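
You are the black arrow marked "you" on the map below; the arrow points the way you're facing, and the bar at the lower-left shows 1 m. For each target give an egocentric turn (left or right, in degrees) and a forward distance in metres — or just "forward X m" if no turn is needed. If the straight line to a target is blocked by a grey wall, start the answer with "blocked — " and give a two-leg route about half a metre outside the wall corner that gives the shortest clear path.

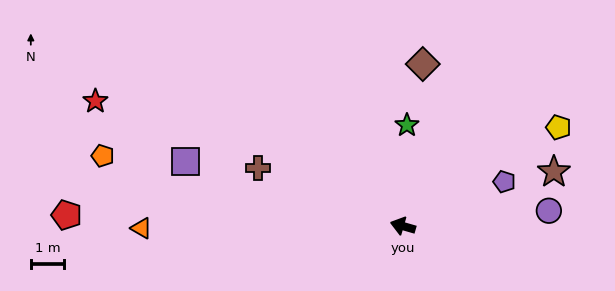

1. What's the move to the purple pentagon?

turn right 140°, forward 3.3 m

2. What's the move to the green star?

turn right 76°, forward 3.0 m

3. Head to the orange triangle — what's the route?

turn left 17°, forward 7.8 m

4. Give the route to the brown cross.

turn right 6°, forward 4.6 m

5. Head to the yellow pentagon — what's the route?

turn right 132°, forward 5.5 m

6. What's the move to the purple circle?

turn right 158°, forward 4.4 m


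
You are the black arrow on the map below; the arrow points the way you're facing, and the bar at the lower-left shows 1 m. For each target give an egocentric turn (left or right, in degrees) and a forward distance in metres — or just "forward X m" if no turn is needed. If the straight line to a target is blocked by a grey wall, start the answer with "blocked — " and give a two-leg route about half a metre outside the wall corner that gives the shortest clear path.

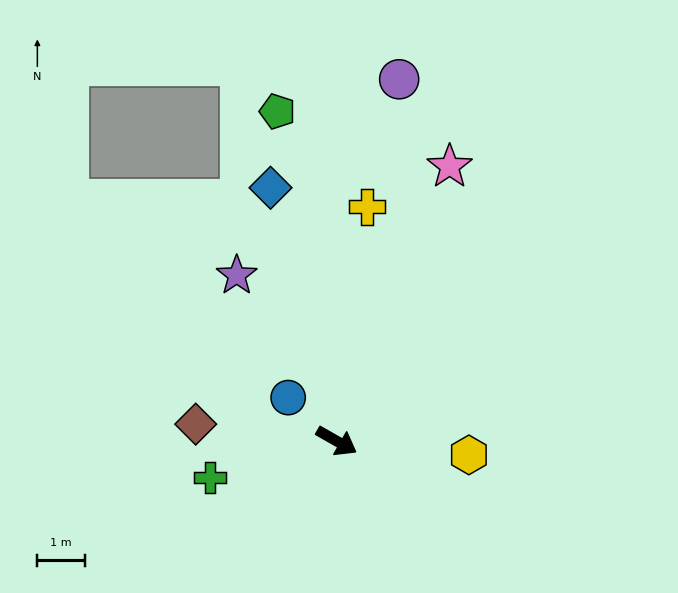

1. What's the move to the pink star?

turn left 97°, forward 6.3 m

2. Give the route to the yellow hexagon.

turn left 24°, forward 2.8 m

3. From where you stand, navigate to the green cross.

turn right 134°, forward 2.8 m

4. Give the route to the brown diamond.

turn right 157°, forward 3.0 m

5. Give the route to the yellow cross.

turn left 112°, forward 5.0 m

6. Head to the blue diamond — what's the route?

turn left 134°, forward 5.5 m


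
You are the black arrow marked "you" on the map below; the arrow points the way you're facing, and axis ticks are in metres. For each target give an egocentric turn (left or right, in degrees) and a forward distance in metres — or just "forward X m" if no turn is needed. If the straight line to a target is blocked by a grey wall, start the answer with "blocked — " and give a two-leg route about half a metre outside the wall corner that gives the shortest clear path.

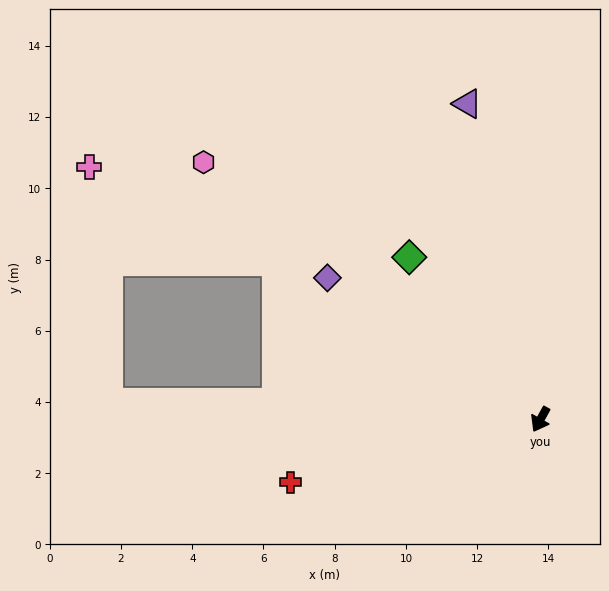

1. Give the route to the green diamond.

turn right 112°, forward 5.9 m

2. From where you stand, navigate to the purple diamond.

turn right 95°, forward 7.2 m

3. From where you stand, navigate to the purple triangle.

turn right 138°, forward 9.1 m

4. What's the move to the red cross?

turn right 47°, forward 7.2 m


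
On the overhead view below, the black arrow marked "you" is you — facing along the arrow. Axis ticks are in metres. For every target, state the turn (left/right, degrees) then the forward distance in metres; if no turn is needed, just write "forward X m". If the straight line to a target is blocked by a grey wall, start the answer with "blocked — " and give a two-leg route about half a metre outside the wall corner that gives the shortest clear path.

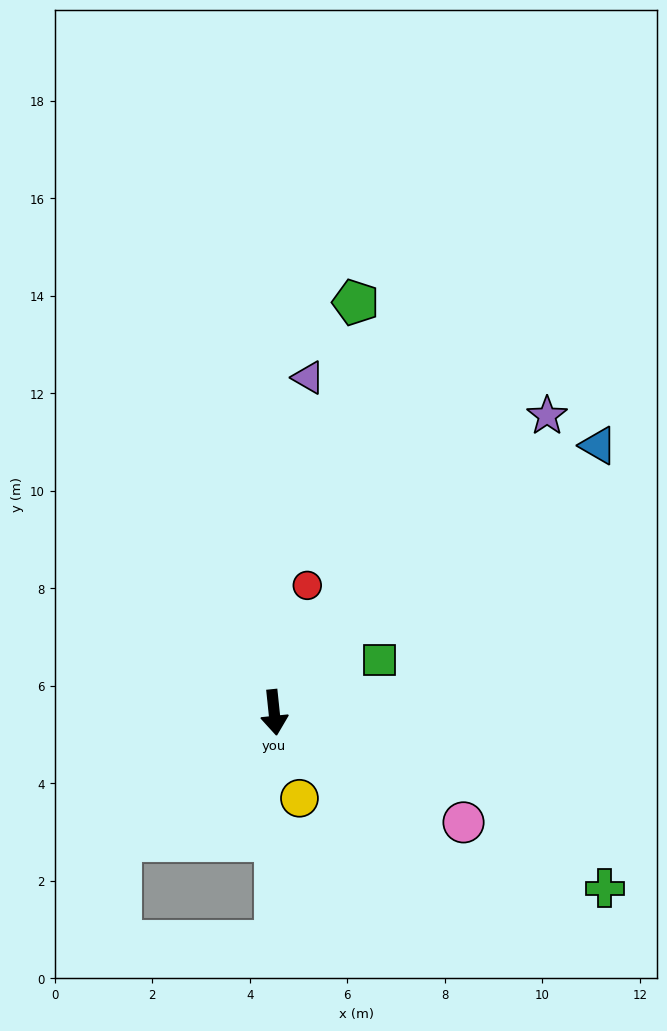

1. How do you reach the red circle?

turn left 159°, forward 2.7 m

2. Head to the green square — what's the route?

turn left 111°, forward 2.4 m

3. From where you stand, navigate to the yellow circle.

turn left 10°, forward 1.8 m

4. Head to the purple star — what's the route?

turn left 131°, forward 8.3 m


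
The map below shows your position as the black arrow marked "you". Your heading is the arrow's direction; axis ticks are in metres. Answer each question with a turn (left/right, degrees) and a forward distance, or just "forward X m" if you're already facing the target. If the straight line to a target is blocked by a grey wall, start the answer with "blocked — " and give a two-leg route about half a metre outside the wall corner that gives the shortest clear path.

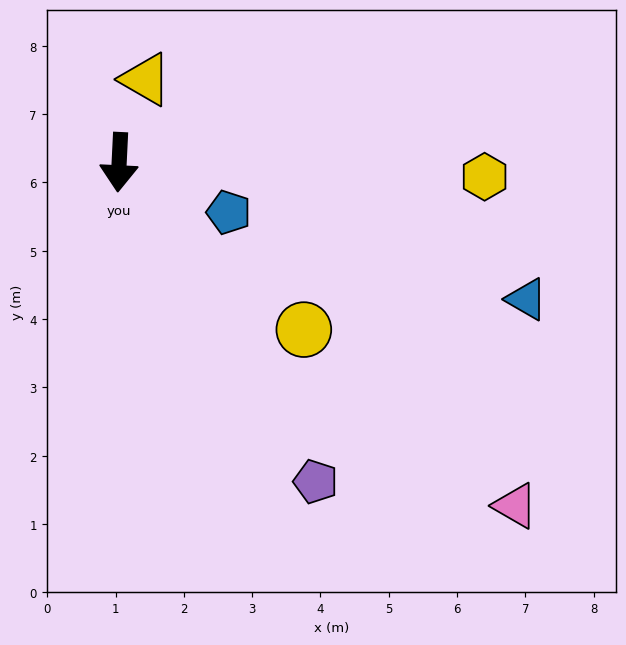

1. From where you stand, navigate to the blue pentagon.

turn left 68°, forward 1.8 m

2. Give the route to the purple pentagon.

turn left 34°, forward 5.5 m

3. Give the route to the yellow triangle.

turn left 165°, forward 1.3 m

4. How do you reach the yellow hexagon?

turn left 91°, forward 5.4 m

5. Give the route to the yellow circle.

turn left 51°, forward 3.6 m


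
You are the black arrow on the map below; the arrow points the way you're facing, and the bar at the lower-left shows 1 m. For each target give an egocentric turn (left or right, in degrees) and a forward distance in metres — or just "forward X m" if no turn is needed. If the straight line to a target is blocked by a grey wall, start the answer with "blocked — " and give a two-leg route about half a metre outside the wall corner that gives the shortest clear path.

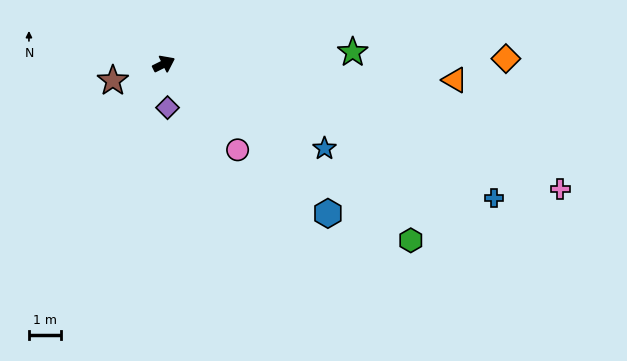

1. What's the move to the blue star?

turn right 54°, forward 5.7 m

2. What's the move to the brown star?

turn left 172°, forward 1.7 m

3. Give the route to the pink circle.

turn right 76°, forward 3.6 m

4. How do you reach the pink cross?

turn right 44°, forward 13.2 m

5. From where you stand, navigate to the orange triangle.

turn right 30°, forward 9.2 m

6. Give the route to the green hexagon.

turn right 62°, forward 9.6 m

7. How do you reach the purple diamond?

turn right 112°, forward 1.4 m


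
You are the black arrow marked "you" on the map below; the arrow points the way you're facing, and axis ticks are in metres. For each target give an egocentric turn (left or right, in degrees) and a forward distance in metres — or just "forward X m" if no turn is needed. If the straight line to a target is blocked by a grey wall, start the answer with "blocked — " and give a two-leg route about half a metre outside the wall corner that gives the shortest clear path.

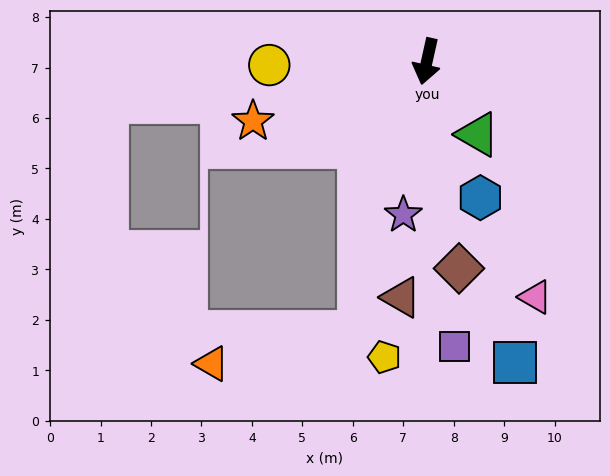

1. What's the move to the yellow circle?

turn right 76°, forward 3.1 m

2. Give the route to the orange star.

turn right 58°, forward 3.6 m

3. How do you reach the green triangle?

turn left 47°, forward 1.8 m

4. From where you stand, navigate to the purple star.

turn left 4°, forward 3.1 m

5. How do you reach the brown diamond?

turn left 21°, forward 4.2 m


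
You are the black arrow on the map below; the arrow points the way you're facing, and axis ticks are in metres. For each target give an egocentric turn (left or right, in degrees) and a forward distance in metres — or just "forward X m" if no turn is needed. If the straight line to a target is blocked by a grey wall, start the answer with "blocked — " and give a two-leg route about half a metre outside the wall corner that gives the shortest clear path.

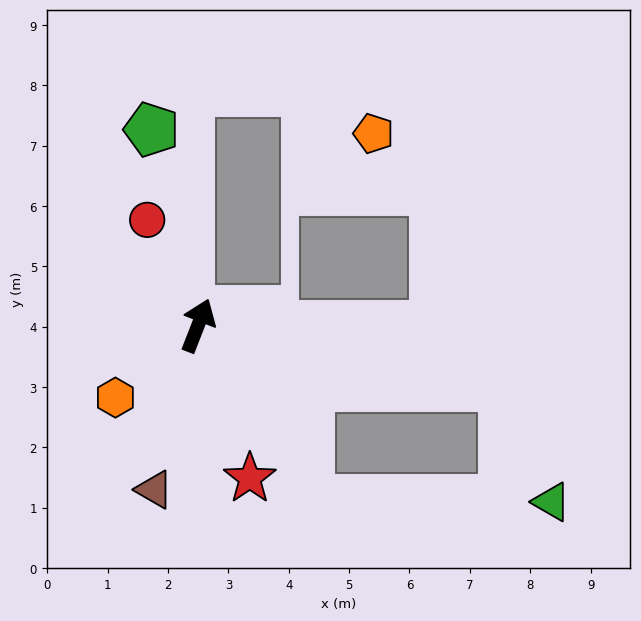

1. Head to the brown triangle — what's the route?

turn right 174°, forward 2.8 m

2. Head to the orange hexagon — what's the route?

turn left 152°, forward 1.8 m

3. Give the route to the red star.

turn right 140°, forward 2.7 m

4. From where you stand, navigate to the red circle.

turn left 47°, forward 1.9 m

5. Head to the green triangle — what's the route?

blocked — turn right 80°, forward 5.2 m, then turn right 57°, forward 2.1 m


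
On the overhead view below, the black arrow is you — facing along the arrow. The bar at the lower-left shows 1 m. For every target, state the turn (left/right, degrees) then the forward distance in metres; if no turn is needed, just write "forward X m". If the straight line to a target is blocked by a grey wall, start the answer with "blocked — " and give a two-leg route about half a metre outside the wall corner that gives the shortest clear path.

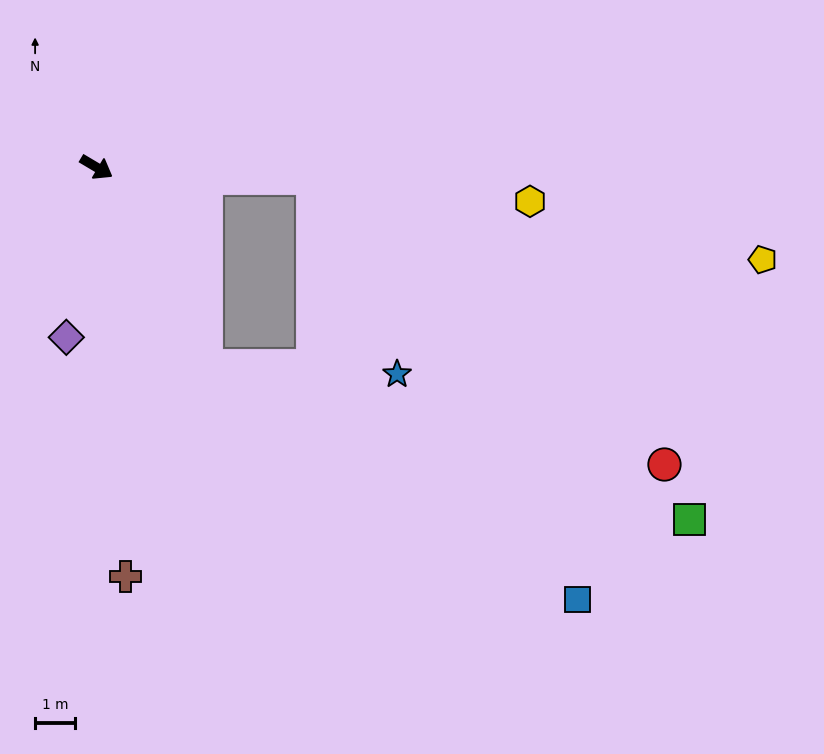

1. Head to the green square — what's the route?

blocked — turn left 28°, forward 5.4 m, then turn right 39°, forward 12.7 m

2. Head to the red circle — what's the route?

blocked — turn left 28°, forward 5.4 m, then turn right 36°, forward 11.3 m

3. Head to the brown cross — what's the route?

turn right 55°, forward 10.2 m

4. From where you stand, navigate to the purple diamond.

turn right 69°, forward 4.3 m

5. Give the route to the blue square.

blocked — turn right 30°, forward 5.6 m, then turn left 28°, forward 10.9 m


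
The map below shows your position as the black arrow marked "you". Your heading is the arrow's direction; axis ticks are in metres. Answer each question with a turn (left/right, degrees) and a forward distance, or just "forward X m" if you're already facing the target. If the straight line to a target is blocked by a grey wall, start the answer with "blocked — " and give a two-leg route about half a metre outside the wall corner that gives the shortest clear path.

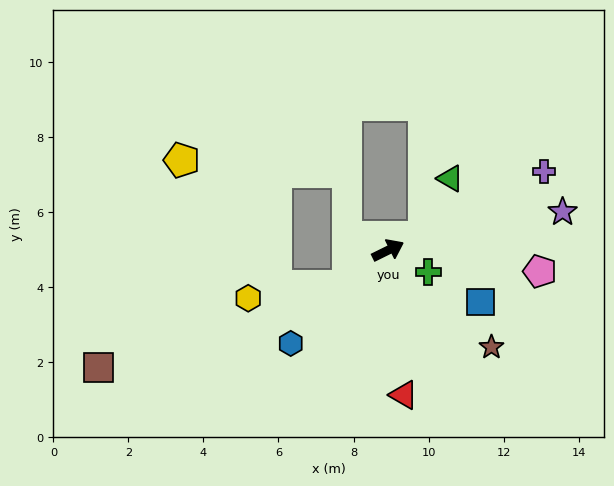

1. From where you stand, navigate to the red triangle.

turn right 110°, forward 3.9 m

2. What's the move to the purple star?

turn right 14°, forward 4.8 m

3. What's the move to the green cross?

turn right 55°, forward 1.2 m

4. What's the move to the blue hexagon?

turn right 162°, forward 3.6 m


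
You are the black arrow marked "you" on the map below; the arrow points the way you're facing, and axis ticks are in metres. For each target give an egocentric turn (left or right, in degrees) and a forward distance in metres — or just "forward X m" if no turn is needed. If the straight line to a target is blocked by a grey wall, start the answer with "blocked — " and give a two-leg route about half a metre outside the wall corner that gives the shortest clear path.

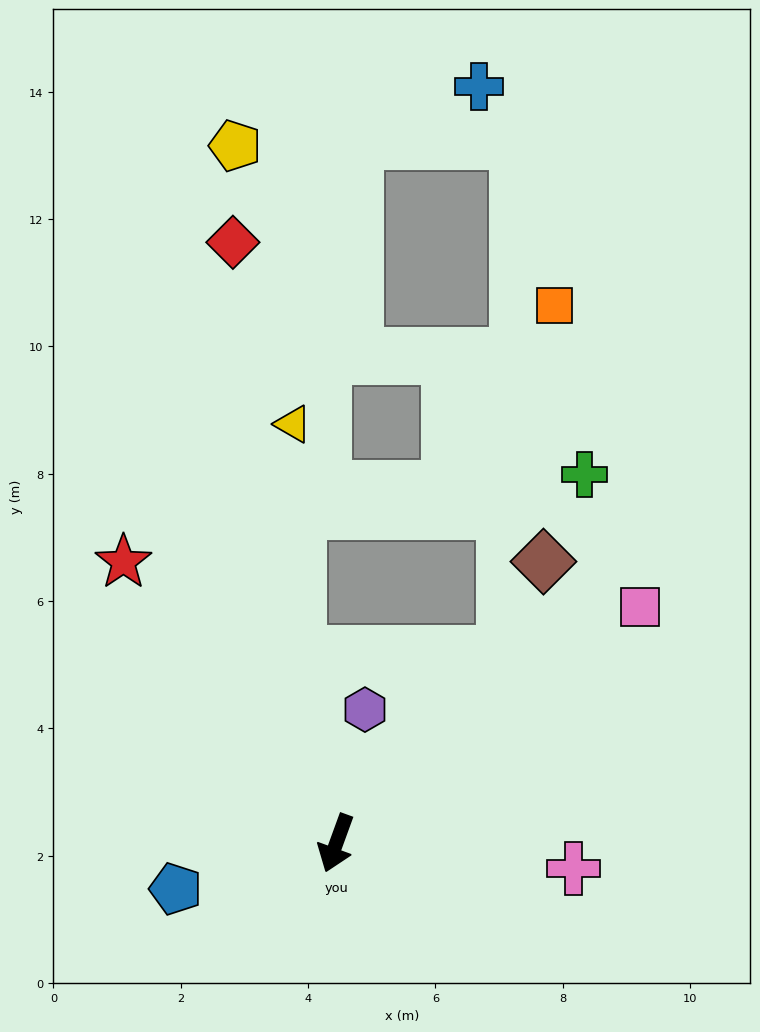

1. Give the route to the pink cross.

turn left 104°, forward 3.7 m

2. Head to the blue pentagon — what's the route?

turn right 54°, forward 2.6 m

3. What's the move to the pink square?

turn left 148°, forward 6.0 m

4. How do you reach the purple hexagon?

turn right 172°, forward 2.1 m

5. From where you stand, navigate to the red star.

turn right 123°, forward 5.5 m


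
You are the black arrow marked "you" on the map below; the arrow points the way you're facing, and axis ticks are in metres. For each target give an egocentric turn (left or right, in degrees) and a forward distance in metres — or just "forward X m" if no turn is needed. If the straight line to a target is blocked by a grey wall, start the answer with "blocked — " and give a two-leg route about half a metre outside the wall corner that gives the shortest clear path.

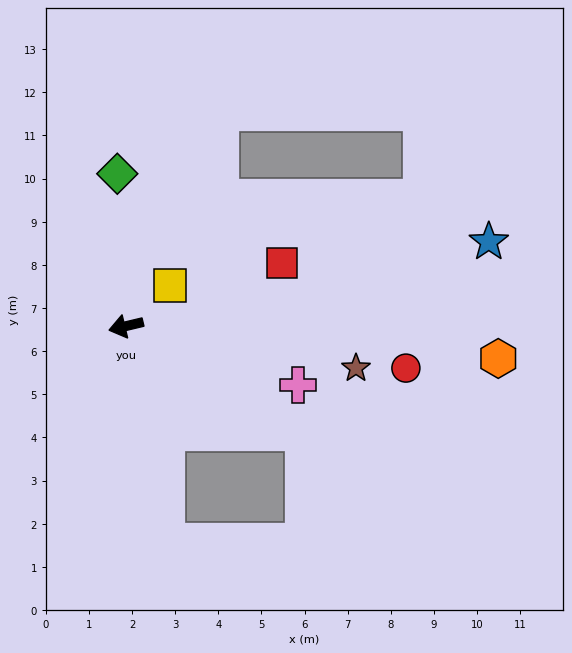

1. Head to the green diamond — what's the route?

turn right 100°, forward 3.5 m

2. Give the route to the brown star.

turn left 156°, forward 5.4 m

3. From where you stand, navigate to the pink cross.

turn left 148°, forward 4.2 m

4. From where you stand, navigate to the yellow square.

turn right 151°, forward 1.4 m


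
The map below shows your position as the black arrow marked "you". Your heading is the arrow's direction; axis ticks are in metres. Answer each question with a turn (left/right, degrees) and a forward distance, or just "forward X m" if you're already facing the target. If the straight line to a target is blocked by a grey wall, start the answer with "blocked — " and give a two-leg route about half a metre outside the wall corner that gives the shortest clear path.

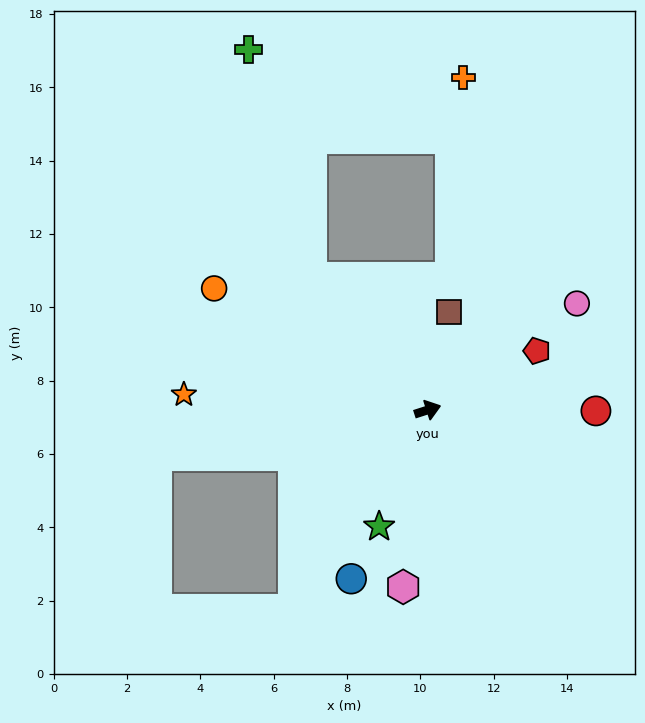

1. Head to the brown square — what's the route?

turn left 60°, forward 2.7 m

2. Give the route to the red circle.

turn right 18°, forward 4.6 m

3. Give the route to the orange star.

turn left 159°, forward 6.7 m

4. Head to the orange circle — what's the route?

turn left 133°, forward 6.7 m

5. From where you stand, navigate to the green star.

turn right 130°, forward 3.4 m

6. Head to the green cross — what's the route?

blocked — turn left 113°, forward 4.8 m, then turn right 25°, forward 6.5 m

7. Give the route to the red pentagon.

turn left 11°, forward 3.4 m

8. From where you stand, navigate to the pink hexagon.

turn right 116°, forward 4.9 m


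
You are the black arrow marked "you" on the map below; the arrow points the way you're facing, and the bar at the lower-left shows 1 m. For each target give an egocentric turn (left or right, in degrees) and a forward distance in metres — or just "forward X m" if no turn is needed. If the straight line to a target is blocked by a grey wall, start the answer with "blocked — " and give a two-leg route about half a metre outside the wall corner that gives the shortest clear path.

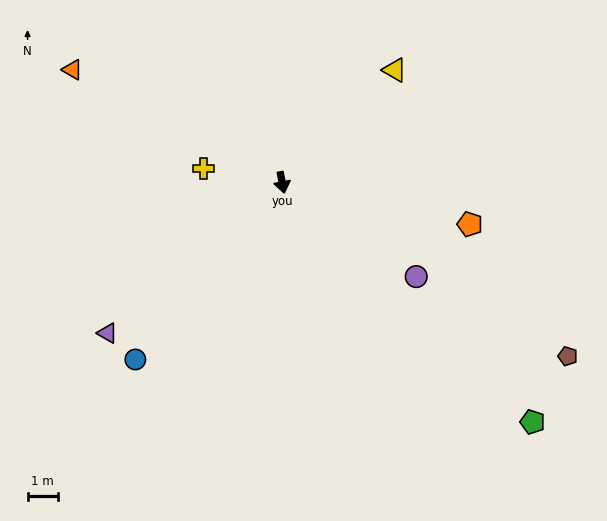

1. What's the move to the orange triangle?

turn right 129°, forward 7.9 m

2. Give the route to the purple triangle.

turn right 60°, forward 7.6 m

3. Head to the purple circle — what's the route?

turn left 44°, forward 5.4 m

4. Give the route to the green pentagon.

turn left 35°, forward 11.4 m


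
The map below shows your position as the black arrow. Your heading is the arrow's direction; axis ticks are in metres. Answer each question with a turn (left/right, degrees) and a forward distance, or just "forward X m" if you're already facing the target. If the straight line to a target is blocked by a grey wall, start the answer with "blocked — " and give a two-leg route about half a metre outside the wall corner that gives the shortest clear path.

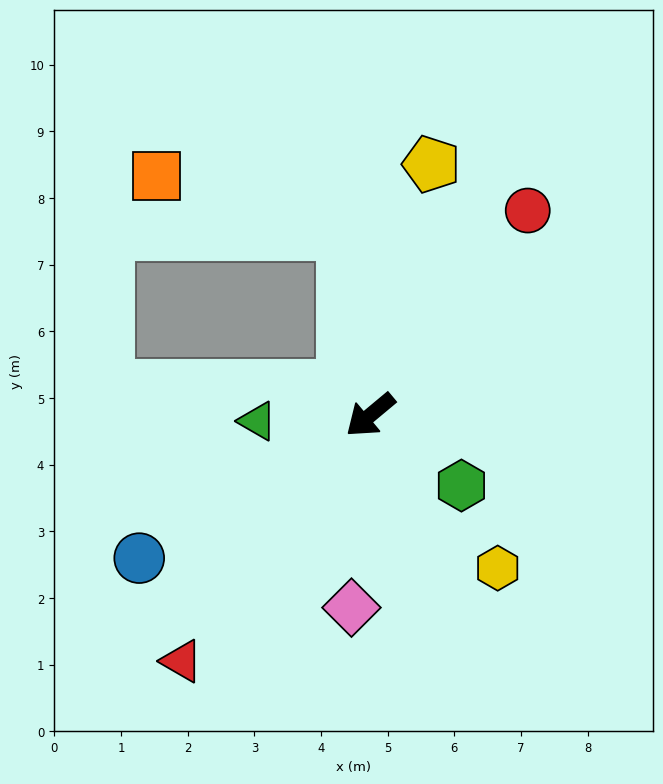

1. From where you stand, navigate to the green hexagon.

turn left 102°, forward 1.7 m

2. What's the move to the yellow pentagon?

turn right 144°, forward 3.9 m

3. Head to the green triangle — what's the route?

turn right 37°, forward 1.7 m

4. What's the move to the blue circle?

turn right 8°, forward 4.1 m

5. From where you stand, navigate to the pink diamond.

turn left 45°, forward 2.9 m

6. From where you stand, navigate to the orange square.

blocked — turn right 122°, forward 2.8 m, then turn left 66°, forward 2.9 m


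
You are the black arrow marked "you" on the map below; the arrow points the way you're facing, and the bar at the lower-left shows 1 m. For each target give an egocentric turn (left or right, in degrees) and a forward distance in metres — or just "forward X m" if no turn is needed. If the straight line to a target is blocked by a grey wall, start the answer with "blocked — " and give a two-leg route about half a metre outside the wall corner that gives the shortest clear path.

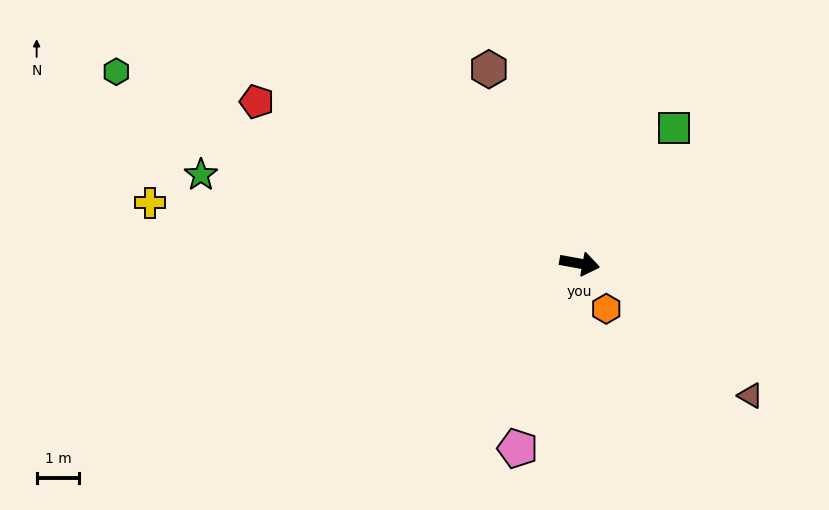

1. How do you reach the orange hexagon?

turn right 49°, forward 1.2 m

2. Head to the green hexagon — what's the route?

turn left 168°, forward 11.8 m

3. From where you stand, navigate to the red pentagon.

turn left 164°, forward 8.5 m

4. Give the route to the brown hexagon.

turn left 125°, forward 5.0 m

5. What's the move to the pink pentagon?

turn right 98°, forward 4.6 m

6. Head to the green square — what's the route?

turn left 66°, forward 3.9 m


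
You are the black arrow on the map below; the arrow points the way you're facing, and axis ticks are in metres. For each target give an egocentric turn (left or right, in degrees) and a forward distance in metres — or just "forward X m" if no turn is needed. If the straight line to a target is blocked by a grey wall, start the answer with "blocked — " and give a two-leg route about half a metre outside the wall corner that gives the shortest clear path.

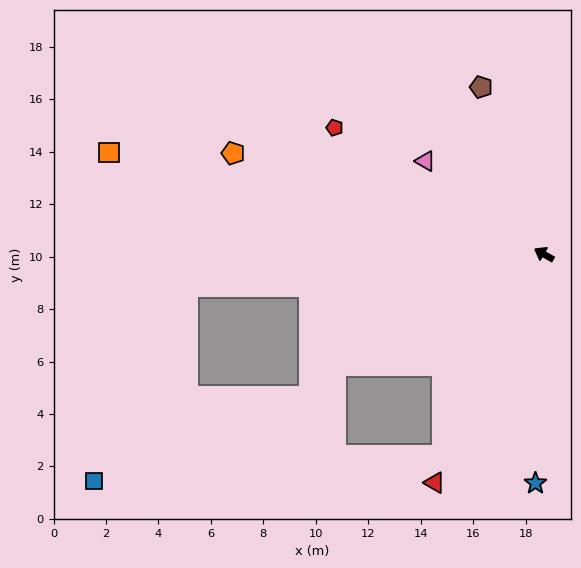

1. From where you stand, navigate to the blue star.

turn left 118°, forward 8.7 m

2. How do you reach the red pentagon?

forward 9.3 m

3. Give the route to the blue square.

blocked — turn left 35°, forward 13.6 m, then turn left 59°, forward 8.2 m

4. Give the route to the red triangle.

turn left 94°, forward 9.7 m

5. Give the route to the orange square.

turn left 16°, forward 17.0 m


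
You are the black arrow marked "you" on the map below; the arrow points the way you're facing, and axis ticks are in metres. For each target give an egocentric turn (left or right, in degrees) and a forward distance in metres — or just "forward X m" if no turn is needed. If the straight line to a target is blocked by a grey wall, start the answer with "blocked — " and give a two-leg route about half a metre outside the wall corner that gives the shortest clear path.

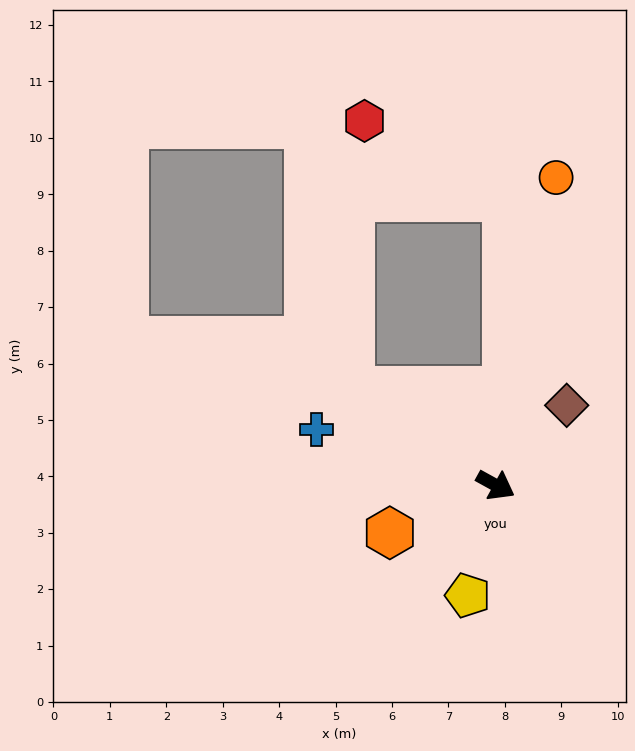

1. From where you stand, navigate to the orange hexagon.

turn right 127°, forward 2.1 m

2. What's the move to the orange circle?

turn left 108°, forward 5.6 m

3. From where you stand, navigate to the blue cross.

turn right 168°, forward 3.3 m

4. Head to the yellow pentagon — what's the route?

turn right 75°, forward 2.0 m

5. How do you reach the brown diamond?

turn left 77°, forward 1.9 m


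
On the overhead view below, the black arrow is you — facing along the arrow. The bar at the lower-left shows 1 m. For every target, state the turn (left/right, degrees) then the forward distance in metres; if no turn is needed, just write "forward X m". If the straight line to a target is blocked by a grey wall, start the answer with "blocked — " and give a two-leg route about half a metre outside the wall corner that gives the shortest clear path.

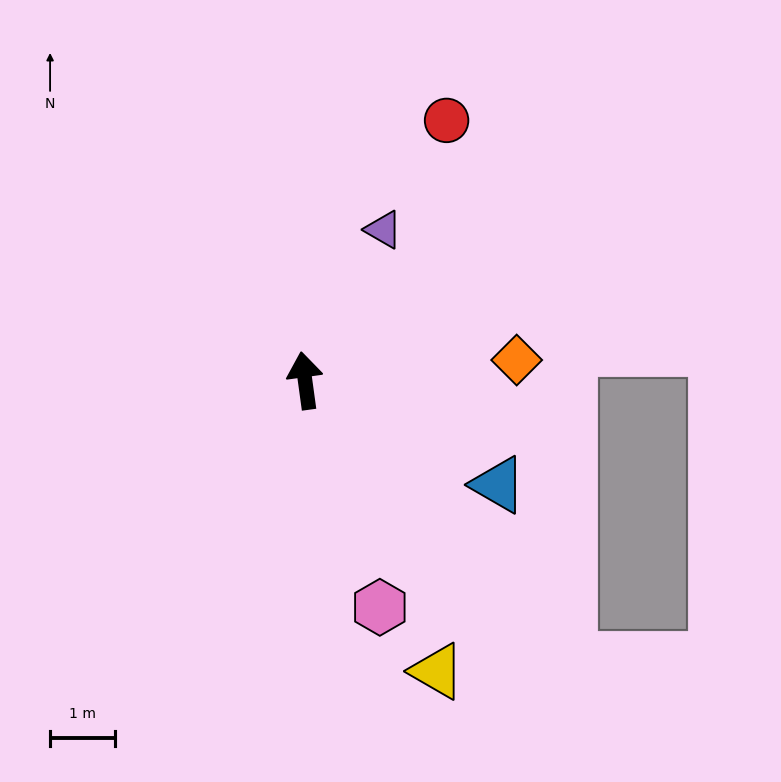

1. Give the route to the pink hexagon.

turn right 170°, forward 3.7 m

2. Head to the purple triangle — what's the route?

turn right 35°, forward 2.6 m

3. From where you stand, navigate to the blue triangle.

turn right 126°, forward 3.4 m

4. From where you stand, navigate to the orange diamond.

turn right 92°, forward 3.3 m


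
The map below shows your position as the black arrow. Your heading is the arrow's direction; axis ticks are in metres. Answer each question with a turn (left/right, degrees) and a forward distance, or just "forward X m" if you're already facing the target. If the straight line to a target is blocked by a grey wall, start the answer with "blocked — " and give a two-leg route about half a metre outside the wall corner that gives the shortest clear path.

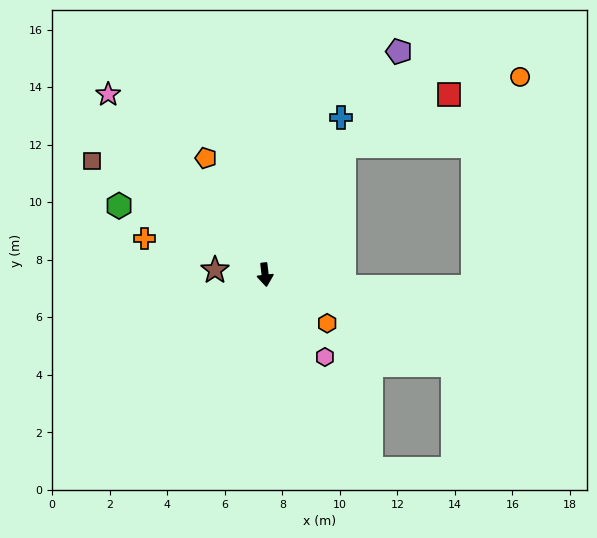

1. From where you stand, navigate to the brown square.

turn right 130°, forward 7.2 m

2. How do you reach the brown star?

turn right 102°, forward 1.7 m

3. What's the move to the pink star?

turn right 146°, forward 8.3 m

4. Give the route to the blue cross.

turn left 148°, forward 6.1 m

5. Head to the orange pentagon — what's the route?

turn right 160°, forward 4.5 m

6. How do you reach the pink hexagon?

turn left 29°, forward 3.5 m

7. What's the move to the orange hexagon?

turn left 45°, forward 2.7 m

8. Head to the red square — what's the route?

blocked — turn left 142°, forward 5.3 m, then turn right 32°, forward 4.1 m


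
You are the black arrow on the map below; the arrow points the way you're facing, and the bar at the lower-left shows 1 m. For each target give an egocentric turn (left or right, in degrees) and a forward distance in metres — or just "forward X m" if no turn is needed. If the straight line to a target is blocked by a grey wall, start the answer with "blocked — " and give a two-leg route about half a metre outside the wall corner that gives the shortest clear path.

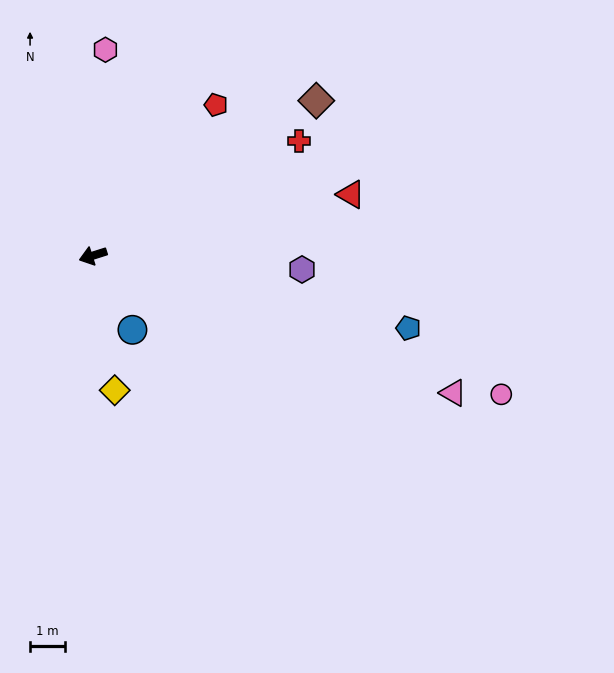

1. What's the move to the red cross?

turn right 169°, forward 6.8 m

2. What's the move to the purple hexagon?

turn left 159°, forward 6.0 m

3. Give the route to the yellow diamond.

turn left 82°, forward 3.9 m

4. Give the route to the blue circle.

turn left 100°, forward 2.4 m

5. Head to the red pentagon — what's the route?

turn right 147°, forward 5.6 m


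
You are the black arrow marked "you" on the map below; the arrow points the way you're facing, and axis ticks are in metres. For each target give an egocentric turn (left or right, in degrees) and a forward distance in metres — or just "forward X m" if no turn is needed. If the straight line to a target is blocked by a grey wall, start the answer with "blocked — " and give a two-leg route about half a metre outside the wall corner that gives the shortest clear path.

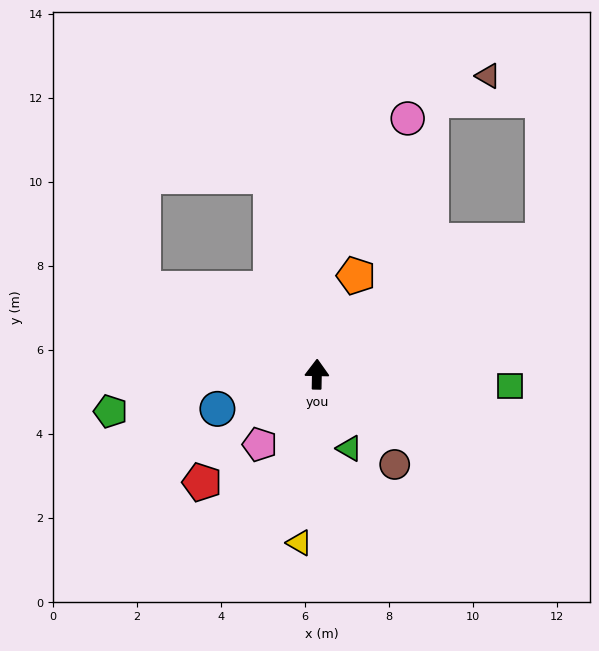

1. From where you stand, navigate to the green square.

turn right 92°, forward 4.6 m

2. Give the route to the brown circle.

turn right 138°, forward 2.8 m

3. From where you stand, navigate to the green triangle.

turn right 155°, forward 1.9 m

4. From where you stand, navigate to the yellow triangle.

turn left 175°, forward 4.0 m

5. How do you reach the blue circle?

turn left 110°, forward 2.5 m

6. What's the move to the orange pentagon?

turn right 21°, forward 2.5 m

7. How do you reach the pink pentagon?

turn left 142°, forward 2.2 m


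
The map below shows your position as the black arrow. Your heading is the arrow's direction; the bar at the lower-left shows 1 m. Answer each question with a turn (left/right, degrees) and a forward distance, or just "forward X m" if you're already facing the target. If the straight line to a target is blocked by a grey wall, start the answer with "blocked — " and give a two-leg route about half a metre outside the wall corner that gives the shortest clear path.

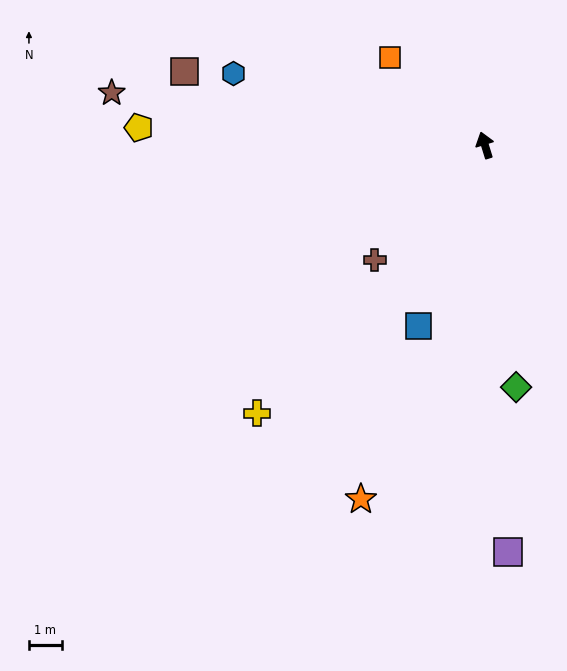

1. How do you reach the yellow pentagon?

turn left 70°, forward 10.5 m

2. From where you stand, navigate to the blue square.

turn left 143°, forward 5.9 m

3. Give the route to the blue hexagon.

turn left 57°, forward 7.9 m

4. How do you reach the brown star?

turn left 65°, forward 11.5 m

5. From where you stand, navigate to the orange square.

turn left 30°, forward 3.9 m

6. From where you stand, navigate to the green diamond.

turn left 170°, forward 7.4 m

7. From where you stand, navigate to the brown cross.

turn left 119°, forward 4.8 m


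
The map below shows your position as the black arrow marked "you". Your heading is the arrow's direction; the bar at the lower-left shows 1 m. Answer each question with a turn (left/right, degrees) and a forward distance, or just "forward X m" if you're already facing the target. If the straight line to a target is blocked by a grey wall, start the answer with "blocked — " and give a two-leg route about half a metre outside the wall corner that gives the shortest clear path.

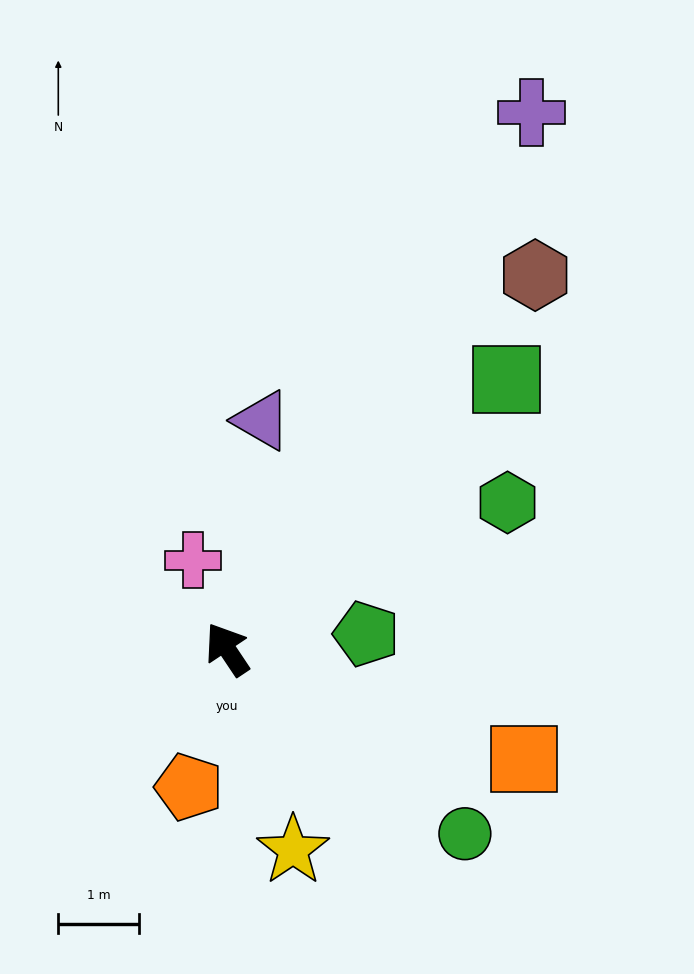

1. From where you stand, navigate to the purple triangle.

turn right 42°, forward 2.9 m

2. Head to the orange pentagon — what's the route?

turn left 131°, forward 1.8 m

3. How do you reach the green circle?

turn right 162°, forward 3.7 m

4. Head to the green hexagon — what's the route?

turn right 96°, forward 3.9 m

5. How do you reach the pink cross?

turn right 13°, forward 1.2 m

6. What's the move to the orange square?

turn right 144°, forward 3.9 m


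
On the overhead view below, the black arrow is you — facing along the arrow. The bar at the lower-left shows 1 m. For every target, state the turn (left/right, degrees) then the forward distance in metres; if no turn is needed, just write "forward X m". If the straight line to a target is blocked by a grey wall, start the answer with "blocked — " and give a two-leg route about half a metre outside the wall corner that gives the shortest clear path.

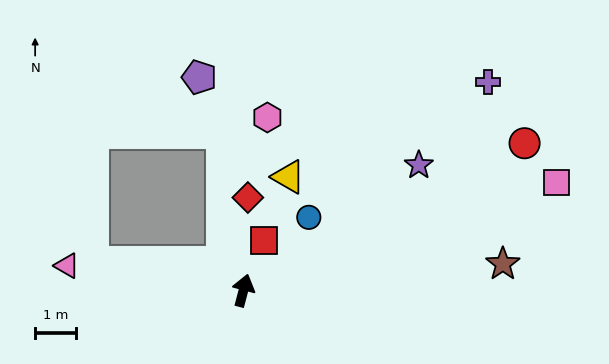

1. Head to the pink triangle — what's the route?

turn left 97°, forward 4.3 m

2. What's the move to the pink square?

turn right 56°, forward 8.1 m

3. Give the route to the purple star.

turn right 40°, forward 5.2 m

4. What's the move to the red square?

turn right 8°, forward 1.3 m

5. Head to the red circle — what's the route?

turn right 48°, forward 7.7 m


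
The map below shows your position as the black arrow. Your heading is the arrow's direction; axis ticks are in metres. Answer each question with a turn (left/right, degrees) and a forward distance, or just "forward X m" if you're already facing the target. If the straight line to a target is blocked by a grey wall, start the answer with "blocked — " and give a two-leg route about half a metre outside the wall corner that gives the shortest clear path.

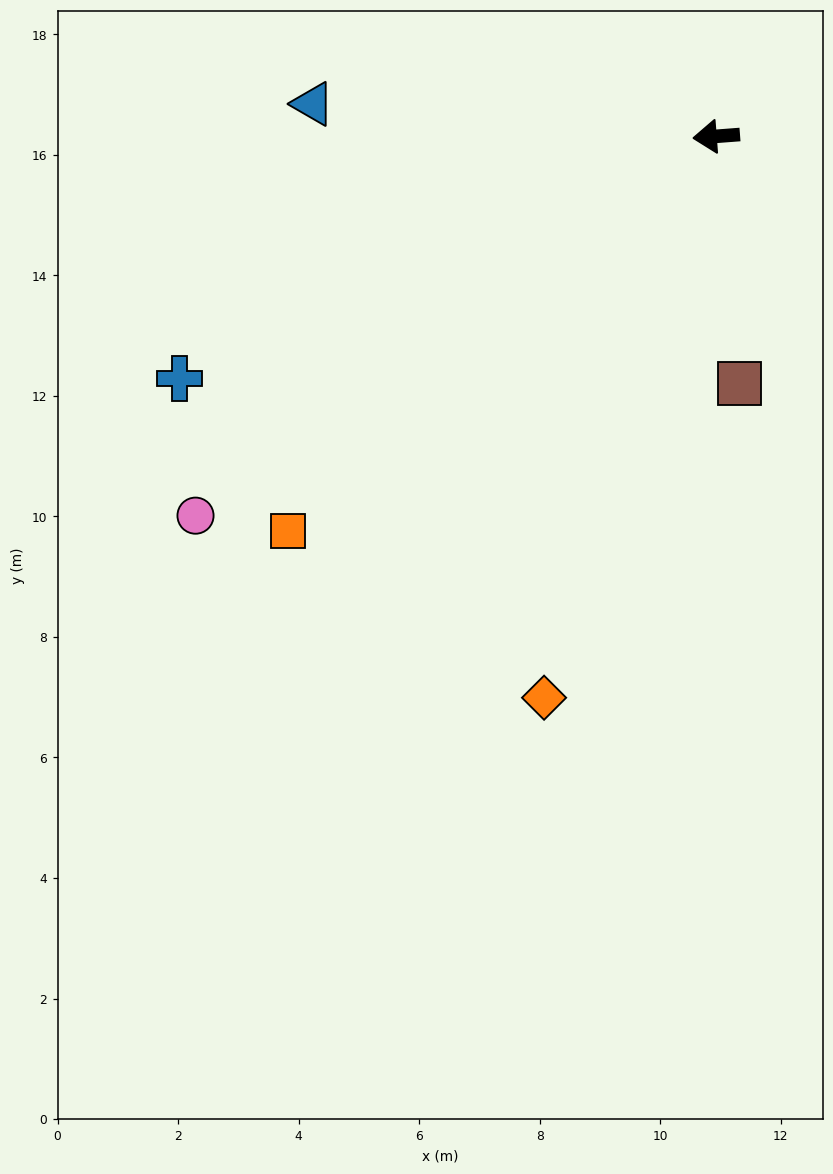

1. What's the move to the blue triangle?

turn right 9°, forward 6.7 m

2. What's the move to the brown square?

turn left 91°, forward 4.1 m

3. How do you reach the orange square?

turn left 38°, forward 9.7 m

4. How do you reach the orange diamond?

turn left 69°, forward 9.7 m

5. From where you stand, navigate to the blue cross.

turn left 20°, forward 9.8 m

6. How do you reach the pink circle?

turn left 32°, forward 10.7 m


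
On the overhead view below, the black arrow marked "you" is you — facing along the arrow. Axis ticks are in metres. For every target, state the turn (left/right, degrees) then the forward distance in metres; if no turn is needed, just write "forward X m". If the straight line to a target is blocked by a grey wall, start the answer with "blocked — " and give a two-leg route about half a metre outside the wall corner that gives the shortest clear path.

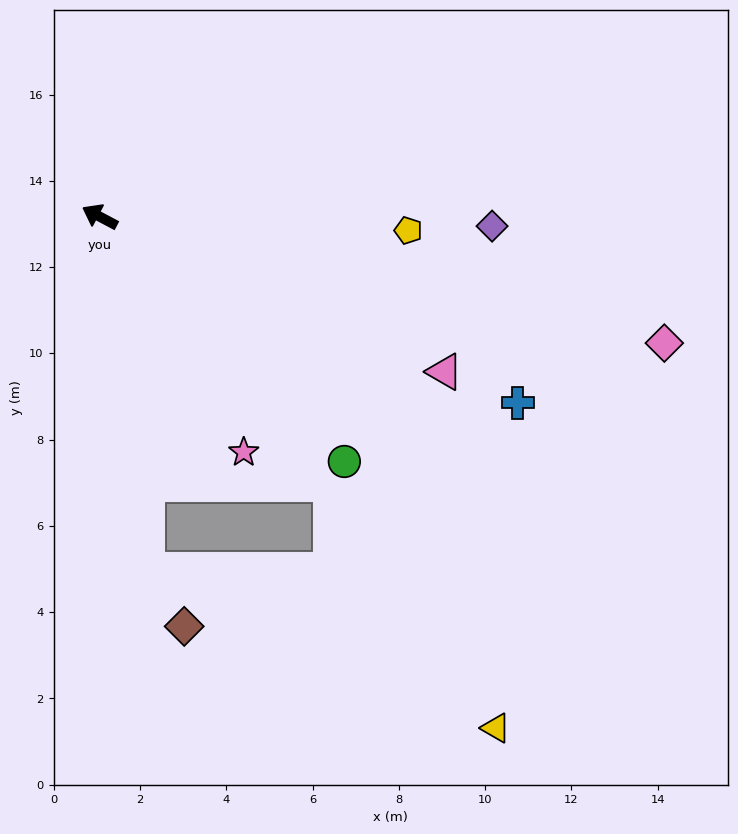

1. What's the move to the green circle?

turn left 163°, forward 8.0 m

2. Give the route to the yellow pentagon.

turn right 155°, forward 7.2 m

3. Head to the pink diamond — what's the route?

turn right 165°, forward 13.4 m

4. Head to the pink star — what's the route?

turn left 149°, forward 6.4 m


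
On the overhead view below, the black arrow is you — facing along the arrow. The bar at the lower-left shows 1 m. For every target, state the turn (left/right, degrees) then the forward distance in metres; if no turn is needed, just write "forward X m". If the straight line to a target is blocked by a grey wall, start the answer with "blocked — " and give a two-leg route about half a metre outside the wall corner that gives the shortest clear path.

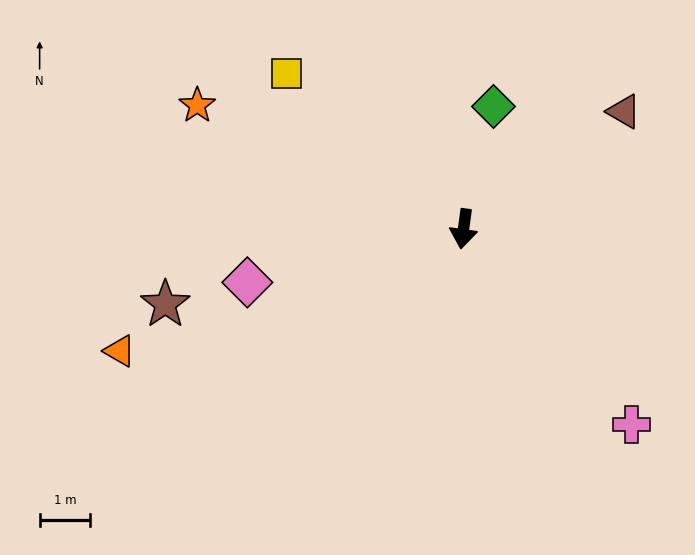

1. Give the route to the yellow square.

turn right 124°, forward 4.7 m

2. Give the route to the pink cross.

turn left 48°, forward 5.1 m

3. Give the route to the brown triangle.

turn left 134°, forward 3.9 m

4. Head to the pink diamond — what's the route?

turn right 68°, forward 4.4 m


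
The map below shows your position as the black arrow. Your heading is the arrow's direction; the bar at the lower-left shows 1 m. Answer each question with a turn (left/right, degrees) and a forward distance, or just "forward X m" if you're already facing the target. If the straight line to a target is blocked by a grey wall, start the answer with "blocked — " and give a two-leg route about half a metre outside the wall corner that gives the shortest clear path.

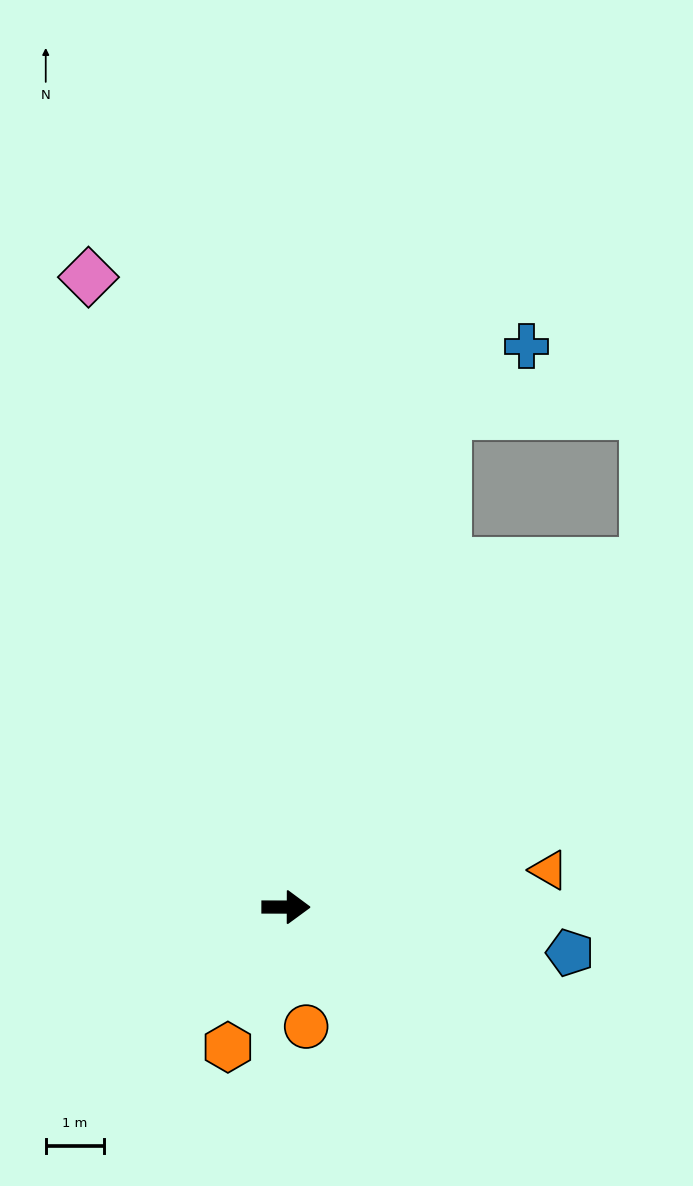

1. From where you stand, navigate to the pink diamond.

turn left 108°, forward 11.2 m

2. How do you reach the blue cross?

blocked — turn left 72°, forward 8.8 m, then turn right 31°, forward 1.8 m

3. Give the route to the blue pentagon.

turn right 9°, forward 4.9 m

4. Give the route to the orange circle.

turn right 80°, forward 2.1 m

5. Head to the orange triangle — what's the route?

turn left 8°, forward 4.5 m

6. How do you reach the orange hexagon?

turn right 112°, forward 2.6 m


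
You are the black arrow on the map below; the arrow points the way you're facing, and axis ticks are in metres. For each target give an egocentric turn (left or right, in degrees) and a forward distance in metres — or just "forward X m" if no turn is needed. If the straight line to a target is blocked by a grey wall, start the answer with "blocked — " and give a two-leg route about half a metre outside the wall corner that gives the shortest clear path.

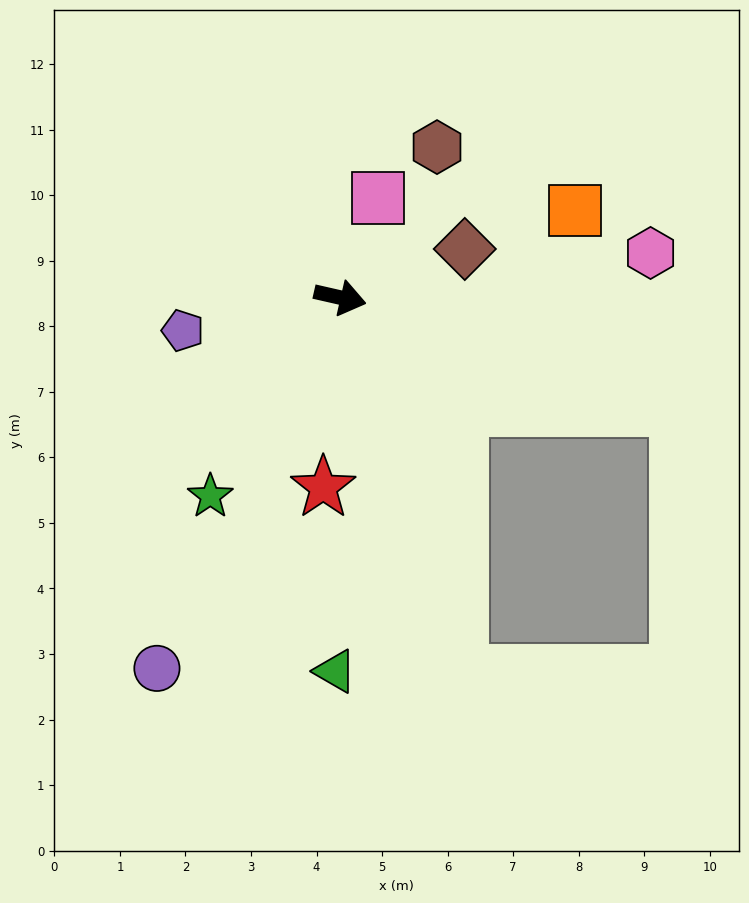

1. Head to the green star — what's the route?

turn right 110°, forward 3.6 m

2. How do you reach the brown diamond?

turn left 34°, forward 2.0 m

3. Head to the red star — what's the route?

turn right 82°, forward 2.9 m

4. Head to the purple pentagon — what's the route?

turn right 155°, forward 2.5 m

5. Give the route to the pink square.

turn left 82°, forward 1.6 m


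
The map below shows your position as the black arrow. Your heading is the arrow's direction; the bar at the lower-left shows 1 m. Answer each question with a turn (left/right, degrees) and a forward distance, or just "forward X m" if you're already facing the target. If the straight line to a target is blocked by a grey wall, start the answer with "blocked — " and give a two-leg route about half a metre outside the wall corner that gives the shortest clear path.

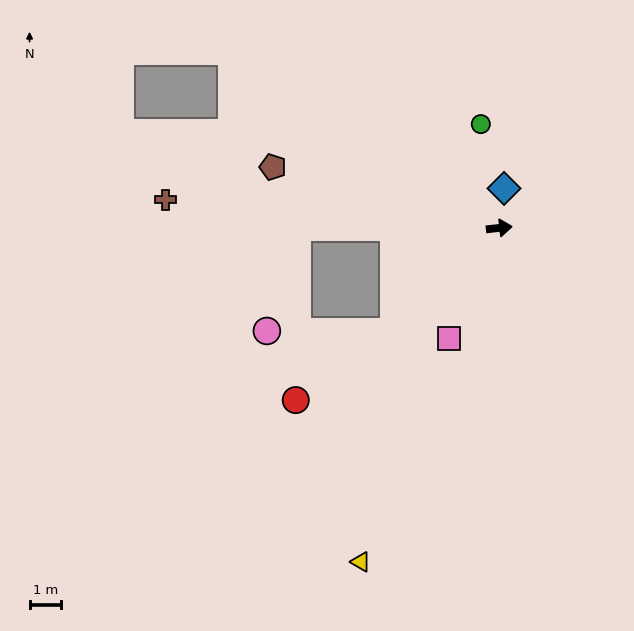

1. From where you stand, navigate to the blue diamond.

turn left 77°, forward 1.2 m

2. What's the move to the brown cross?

turn left 169°, forward 10.5 m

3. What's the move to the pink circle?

blocked — turn right 142°, forward 4.7 m, then turn right 44°, forward 4.0 m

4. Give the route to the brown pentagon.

turn left 159°, forward 7.4 m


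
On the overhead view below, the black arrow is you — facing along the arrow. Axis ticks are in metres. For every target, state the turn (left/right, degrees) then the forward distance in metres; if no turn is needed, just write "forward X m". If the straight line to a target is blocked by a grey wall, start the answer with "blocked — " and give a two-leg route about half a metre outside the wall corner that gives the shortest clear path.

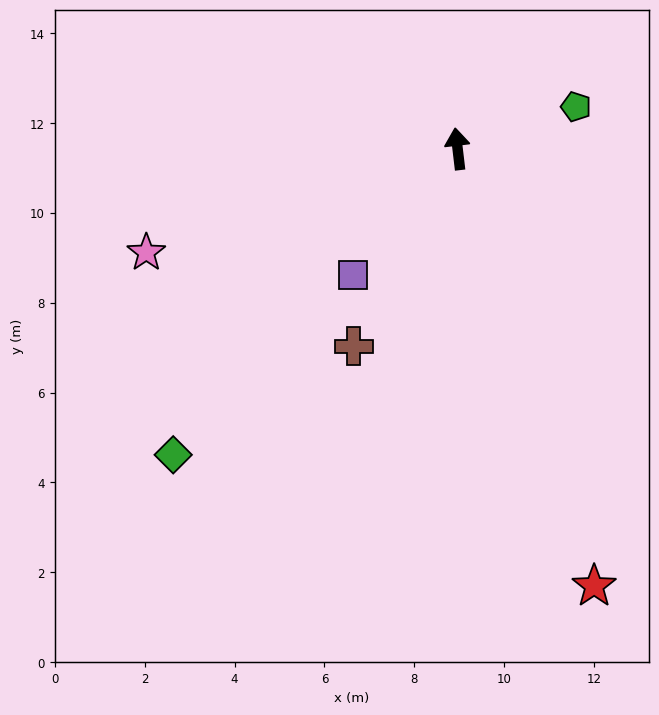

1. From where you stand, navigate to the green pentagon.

turn right 77°, forward 2.8 m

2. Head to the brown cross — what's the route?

turn left 146°, forward 5.0 m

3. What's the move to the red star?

turn right 169°, forward 10.2 m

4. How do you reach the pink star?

turn left 102°, forward 7.3 m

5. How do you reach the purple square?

turn left 134°, forward 3.6 m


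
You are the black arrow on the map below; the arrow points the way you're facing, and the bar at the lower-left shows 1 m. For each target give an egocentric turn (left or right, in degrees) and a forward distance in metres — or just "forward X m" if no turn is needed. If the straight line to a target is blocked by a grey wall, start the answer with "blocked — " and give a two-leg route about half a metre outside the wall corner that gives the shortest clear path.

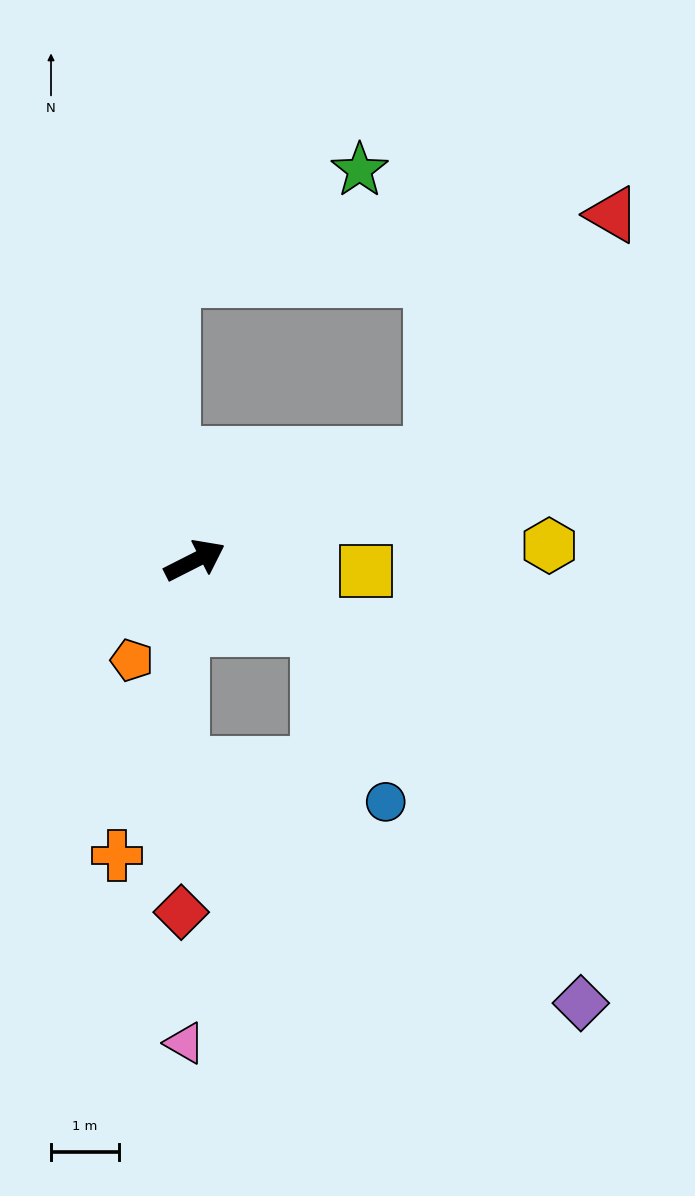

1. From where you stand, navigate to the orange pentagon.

turn right 149°, forward 1.7 m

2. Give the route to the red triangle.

blocked — turn right 3°, forward 3.8 m, then turn left 29°, forward 4.4 m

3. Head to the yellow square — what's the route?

turn right 30°, forward 2.5 m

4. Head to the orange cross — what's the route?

turn right 132°, forward 4.5 m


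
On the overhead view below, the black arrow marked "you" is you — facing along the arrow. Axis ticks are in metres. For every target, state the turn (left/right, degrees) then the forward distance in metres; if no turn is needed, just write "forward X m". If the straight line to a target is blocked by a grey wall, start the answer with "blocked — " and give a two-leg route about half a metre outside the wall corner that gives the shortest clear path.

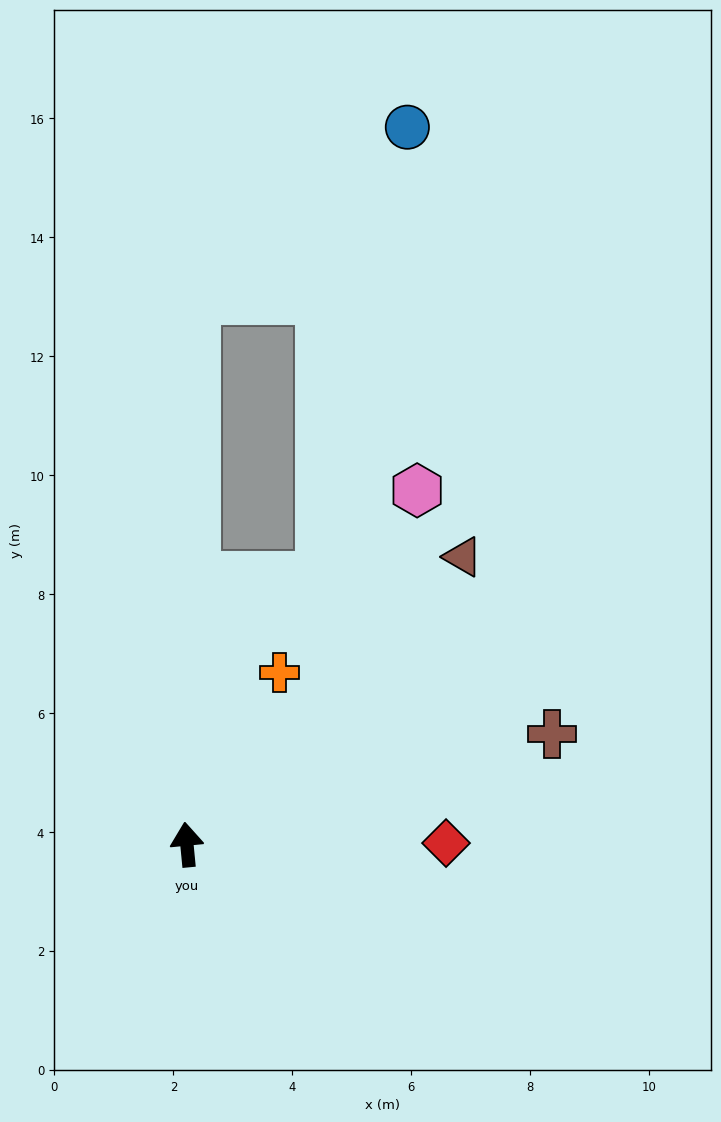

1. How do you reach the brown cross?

turn right 79°, forward 6.4 m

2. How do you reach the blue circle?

blocked — turn right 6°, forward 9.2 m, then turn right 50°, forward 4.6 m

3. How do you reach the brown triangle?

turn right 49°, forward 6.7 m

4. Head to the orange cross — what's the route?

turn right 34°, forward 3.3 m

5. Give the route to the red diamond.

turn right 95°, forward 4.4 m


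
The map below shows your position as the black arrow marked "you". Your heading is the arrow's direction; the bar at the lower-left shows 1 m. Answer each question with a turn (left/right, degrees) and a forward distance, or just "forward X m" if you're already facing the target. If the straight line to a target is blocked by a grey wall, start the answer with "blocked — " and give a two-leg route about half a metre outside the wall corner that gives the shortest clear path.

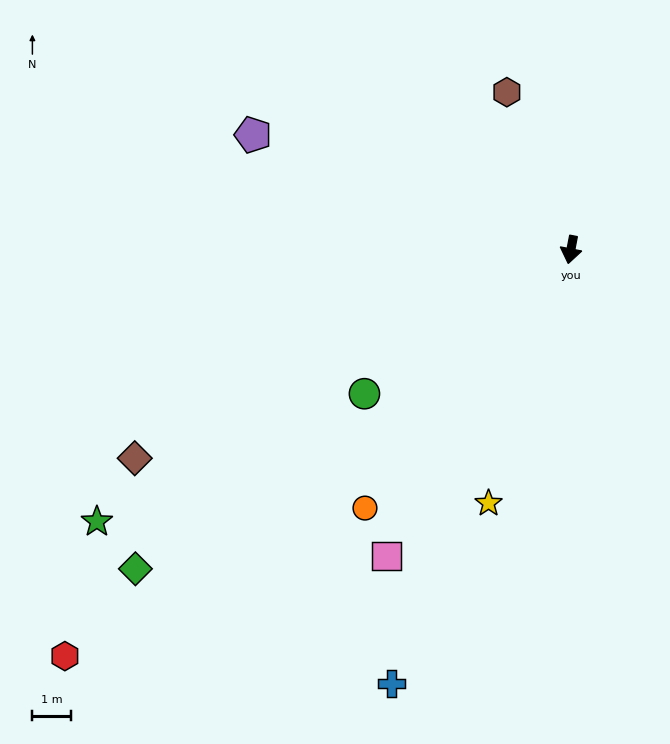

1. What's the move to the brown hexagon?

turn right 147°, forward 4.4 m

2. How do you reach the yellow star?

turn right 7°, forward 6.8 m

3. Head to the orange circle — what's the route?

turn right 28°, forward 8.5 m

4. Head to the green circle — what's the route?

turn right 44°, forward 6.4 m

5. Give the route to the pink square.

turn right 20°, forward 9.1 m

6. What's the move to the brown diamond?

turn right 54°, forward 12.4 m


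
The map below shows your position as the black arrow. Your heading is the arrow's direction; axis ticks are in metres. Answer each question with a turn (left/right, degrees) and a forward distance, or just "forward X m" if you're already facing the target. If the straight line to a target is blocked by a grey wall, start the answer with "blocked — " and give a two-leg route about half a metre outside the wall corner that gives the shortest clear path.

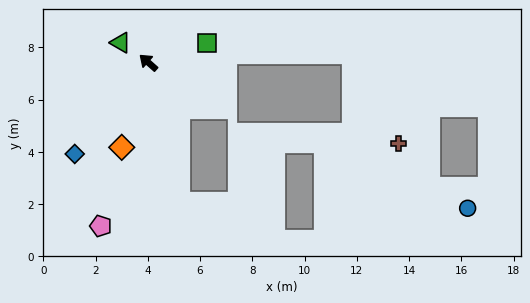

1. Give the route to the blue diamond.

turn left 93°, forward 4.5 m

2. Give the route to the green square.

turn right 120°, forward 2.3 m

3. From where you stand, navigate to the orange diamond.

turn left 114°, forward 3.4 m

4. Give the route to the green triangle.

turn left 6°, forward 1.3 m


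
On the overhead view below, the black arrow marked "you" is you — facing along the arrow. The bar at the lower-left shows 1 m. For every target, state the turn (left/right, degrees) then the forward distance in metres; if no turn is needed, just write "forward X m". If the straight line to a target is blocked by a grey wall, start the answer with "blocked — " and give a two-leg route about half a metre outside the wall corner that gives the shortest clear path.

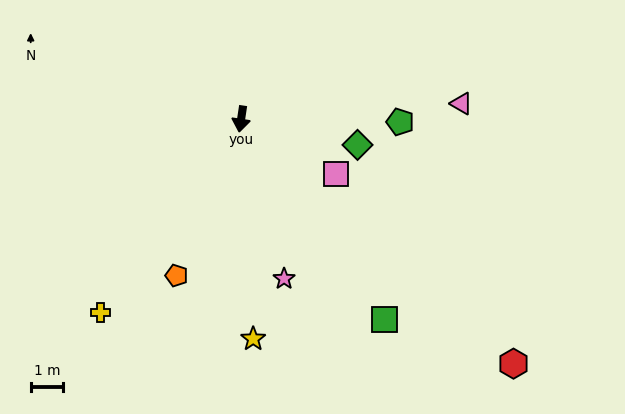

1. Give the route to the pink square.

turn left 68°, forward 3.3 m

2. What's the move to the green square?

turn left 44°, forward 7.5 m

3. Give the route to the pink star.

turn left 24°, forward 5.1 m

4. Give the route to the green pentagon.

turn left 97°, forward 4.9 m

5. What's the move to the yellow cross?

turn right 28°, forward 7.3 m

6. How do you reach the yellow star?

turn left 12°, forward 6.7 m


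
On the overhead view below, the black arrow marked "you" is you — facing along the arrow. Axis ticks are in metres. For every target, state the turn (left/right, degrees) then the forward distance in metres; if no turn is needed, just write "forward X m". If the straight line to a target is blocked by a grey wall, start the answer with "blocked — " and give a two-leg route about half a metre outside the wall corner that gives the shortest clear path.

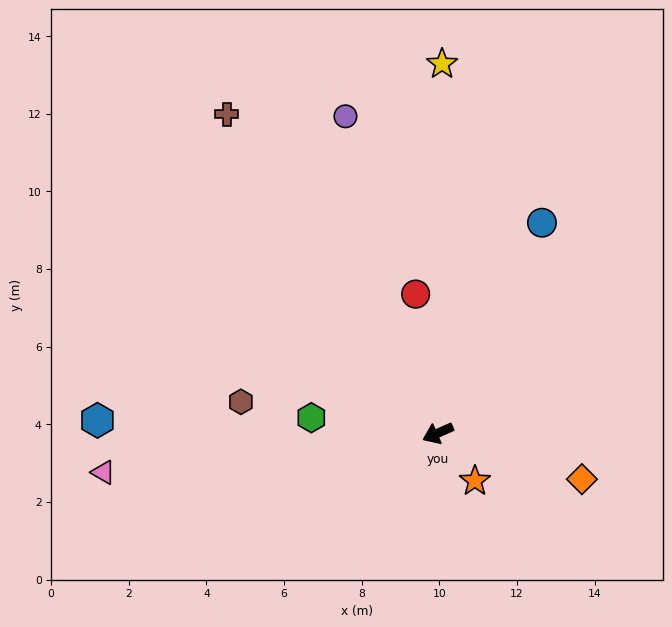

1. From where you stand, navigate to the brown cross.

turn right 80°, forward 9.8 m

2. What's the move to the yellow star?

turn right 114°, forward 9.5 m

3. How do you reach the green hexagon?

turn right 31°, forward 3.3 m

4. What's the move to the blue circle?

turn right 140°, forward 6.0 m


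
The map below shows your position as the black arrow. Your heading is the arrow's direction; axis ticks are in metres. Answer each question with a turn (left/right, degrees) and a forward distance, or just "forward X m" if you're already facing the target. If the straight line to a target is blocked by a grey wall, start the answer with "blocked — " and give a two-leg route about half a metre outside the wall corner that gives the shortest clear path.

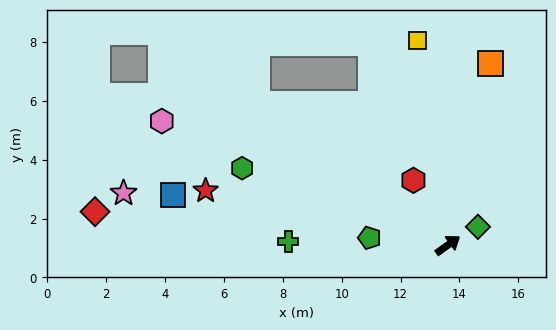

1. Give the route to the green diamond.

turn right 4°, forward 1.2 m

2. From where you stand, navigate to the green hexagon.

turn left 124°, forward 7.5 m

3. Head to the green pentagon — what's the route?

turn left 139°, forward 2.7 m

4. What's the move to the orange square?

turn left 41°, forward 6.3 m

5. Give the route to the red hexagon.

turn left 82°, forward 2.5 m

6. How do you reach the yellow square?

turn left 63°, forward 7.0 m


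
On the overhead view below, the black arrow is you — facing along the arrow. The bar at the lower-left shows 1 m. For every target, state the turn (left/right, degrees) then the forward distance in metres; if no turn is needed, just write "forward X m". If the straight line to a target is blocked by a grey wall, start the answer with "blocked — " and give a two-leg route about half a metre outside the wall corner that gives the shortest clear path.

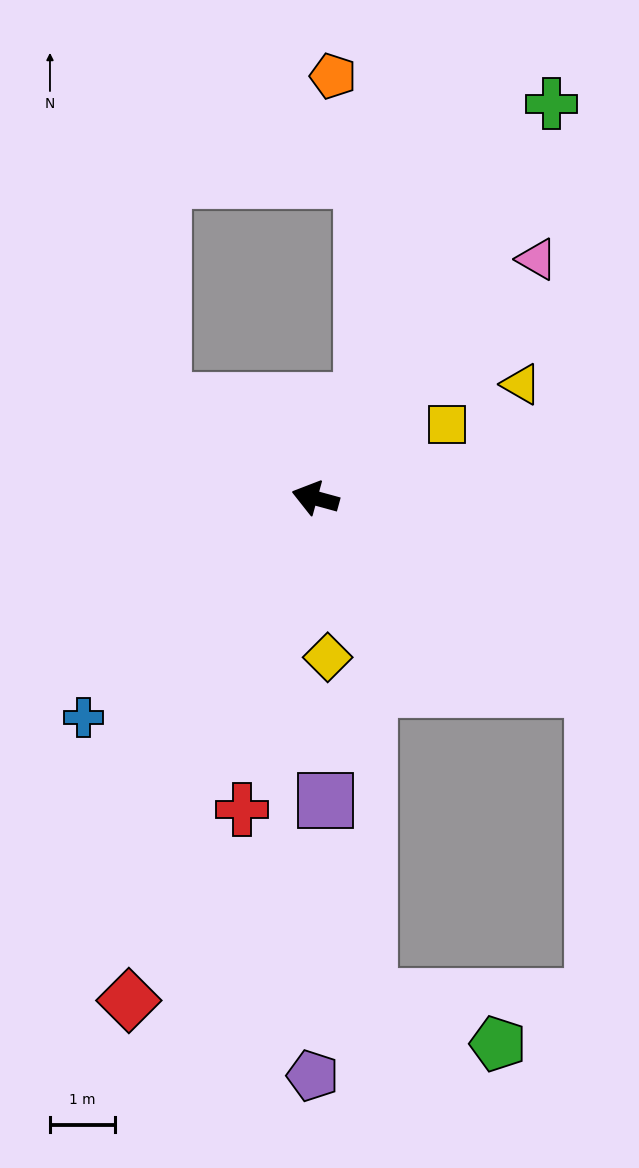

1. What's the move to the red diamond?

turn left 85°, forward 8.2 m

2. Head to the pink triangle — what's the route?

turn right 118°, forward 5.0 m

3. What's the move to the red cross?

turn left 92°, forward 4.9 m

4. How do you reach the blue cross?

turn left 59°, forward 4.9 m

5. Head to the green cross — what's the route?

turn right 106°, forward 7.1 m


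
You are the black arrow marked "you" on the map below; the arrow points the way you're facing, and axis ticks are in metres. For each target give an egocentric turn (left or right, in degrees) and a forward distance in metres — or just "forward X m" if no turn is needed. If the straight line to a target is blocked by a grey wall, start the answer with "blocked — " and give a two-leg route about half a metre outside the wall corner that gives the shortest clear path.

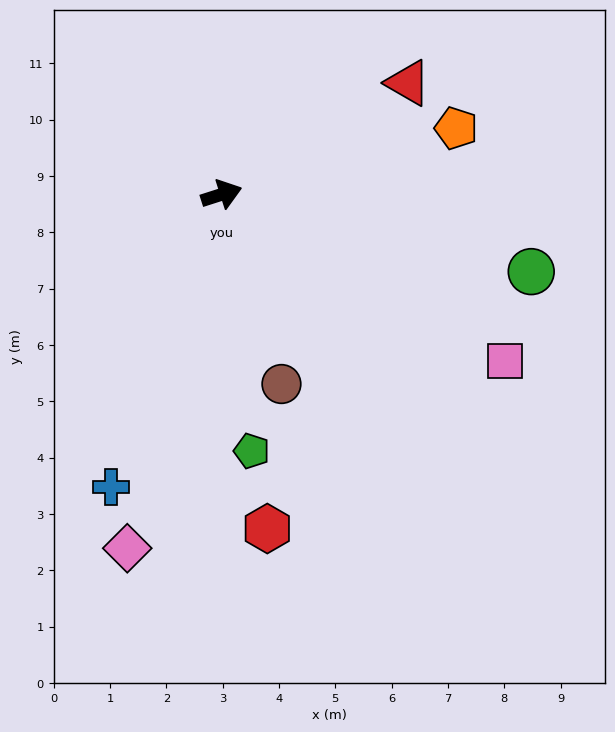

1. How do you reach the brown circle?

turn right 90°, forward 3.5 m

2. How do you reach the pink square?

turn right 48°, forward 5.8 m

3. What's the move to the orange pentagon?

turn right 2°, forward 4.3 m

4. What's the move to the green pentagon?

turn right 101°, forward 4.6 m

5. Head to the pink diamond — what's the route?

turn right 123°, forward 6.5 m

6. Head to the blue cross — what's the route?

turn right 129°, forward 5.6 m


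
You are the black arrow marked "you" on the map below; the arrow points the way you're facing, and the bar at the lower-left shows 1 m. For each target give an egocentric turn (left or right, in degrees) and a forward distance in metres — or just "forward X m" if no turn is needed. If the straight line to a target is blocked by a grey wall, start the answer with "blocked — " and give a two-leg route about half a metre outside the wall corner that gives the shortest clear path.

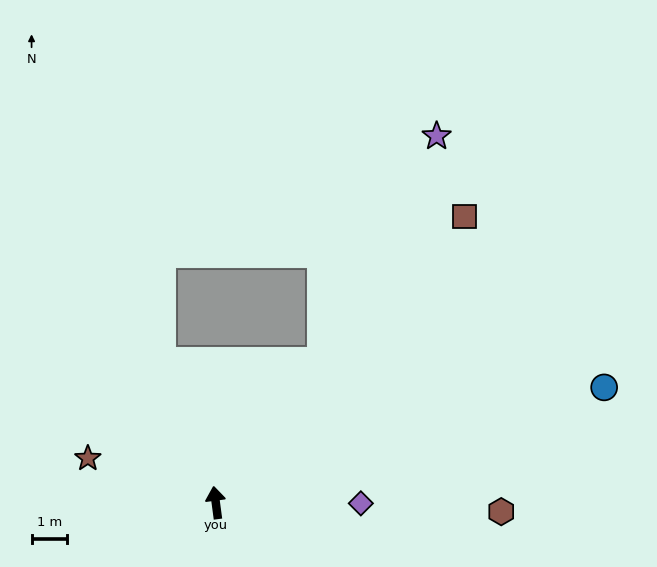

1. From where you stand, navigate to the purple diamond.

turn right 98°, forward 4.1 m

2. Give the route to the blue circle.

turn right 81°, forward 11.5 m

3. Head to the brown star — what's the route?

turn left 63°, forward 3.8 m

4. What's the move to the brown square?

turn right 49°, forward 10.8 m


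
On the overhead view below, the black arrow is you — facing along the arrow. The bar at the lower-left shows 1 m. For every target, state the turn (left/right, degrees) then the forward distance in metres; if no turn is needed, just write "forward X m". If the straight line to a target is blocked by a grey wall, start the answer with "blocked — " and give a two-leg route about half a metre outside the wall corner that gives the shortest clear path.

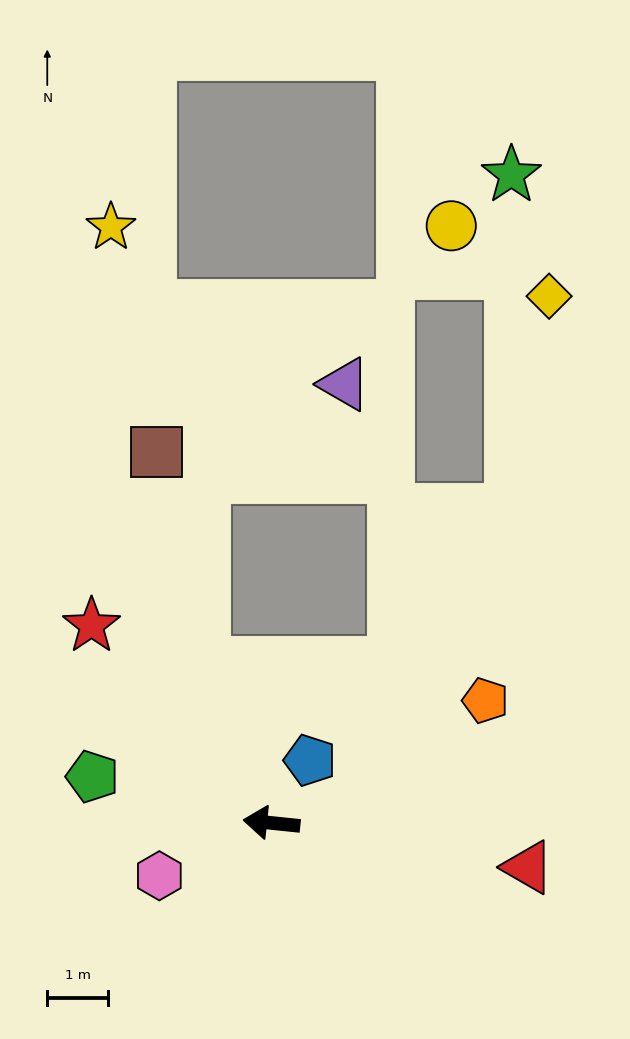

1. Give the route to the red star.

turn right 42°, forward 4.4 m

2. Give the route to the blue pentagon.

turn right 116°, forward 1.2 m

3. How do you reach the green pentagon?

turn right 9°, forward 3.0 m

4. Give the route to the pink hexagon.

turn left 31°, forward 2.0 m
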